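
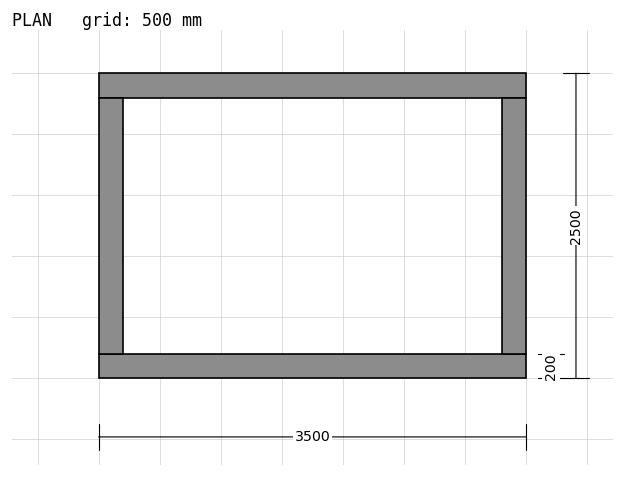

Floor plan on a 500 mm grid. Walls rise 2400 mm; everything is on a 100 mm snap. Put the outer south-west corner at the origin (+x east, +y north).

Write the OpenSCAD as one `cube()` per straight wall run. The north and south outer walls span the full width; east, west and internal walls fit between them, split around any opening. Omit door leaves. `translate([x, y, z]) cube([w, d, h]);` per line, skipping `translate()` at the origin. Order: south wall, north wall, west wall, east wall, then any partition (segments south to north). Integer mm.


cube([3500, 200, 2400]);
translate([0, 2300, 0]) cube([3500, 200, 2400]);
translate([0, 200, 0]) cube([200, 2100, 2400]);
translate([3300, 200, 0]) cube([200, 2100, 2400]);


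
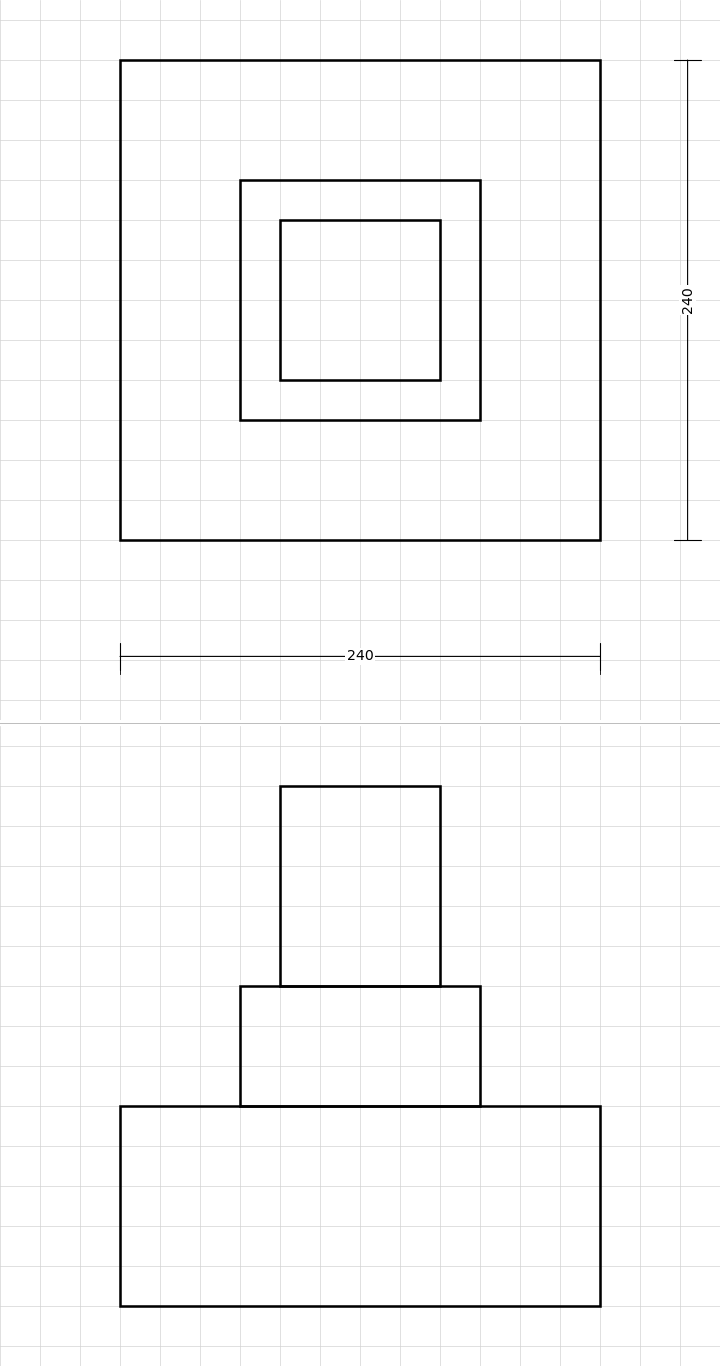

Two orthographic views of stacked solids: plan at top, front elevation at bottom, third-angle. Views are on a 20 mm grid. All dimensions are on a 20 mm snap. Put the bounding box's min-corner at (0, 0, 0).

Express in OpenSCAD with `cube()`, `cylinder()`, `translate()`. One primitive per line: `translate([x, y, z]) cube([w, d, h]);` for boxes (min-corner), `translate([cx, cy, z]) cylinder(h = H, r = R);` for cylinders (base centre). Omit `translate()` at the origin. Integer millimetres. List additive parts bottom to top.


cube([240, 240, 100]);
translate([60, 60, 100]) cube([120, 120, 60]);
translate([80, 80, 160]) cube([80, 80, 100]);


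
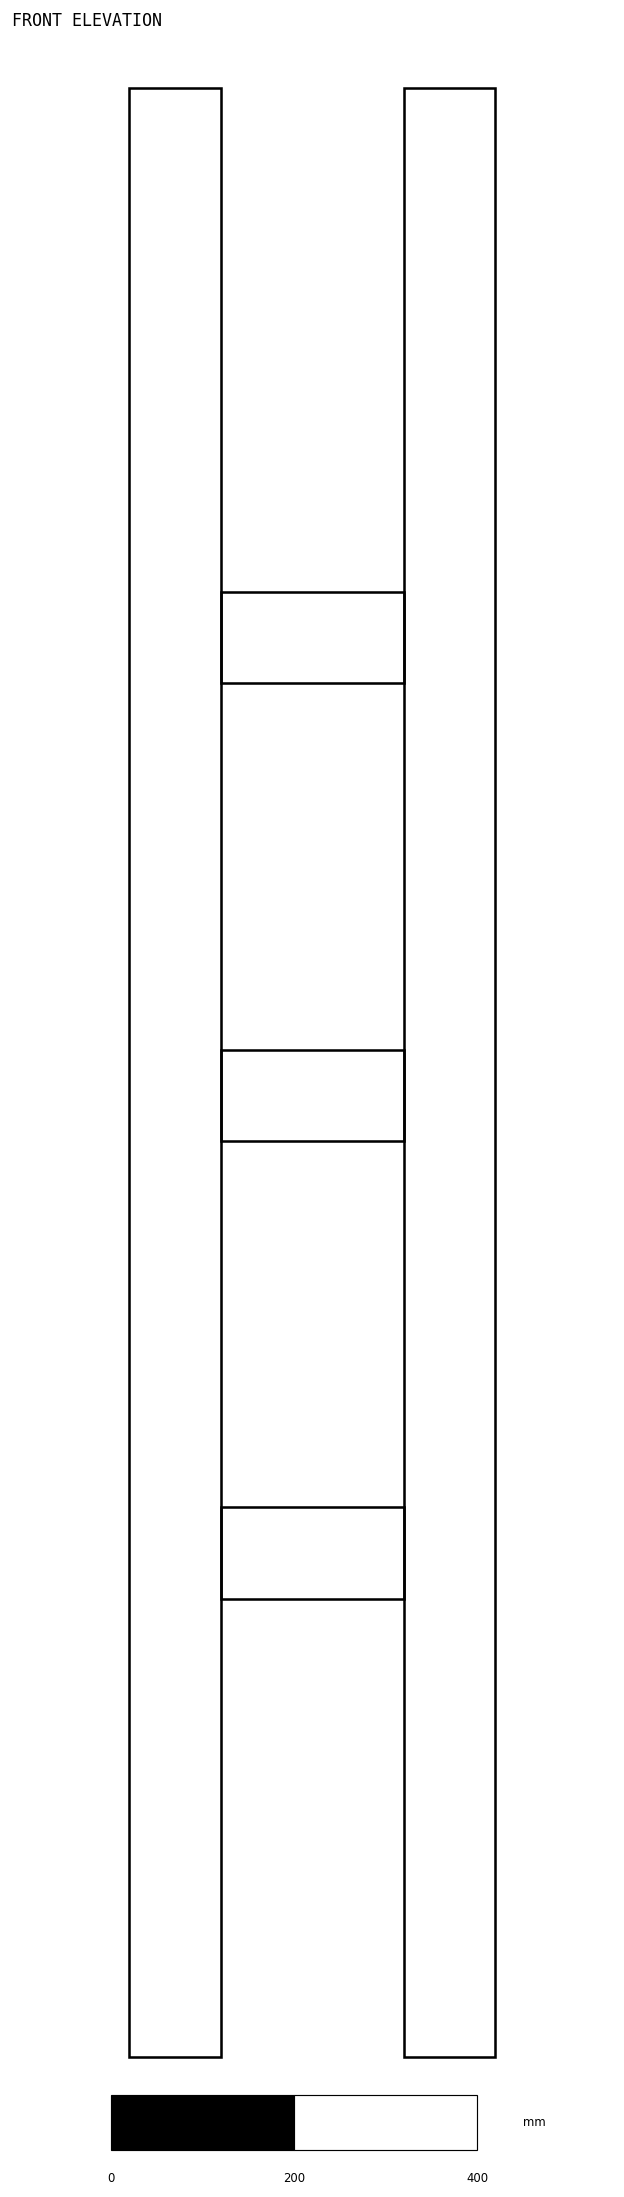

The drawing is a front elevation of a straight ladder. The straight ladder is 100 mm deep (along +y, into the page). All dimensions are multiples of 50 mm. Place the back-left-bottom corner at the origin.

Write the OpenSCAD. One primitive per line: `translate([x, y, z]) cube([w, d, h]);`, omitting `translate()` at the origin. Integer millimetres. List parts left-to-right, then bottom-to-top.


cube([100, 100, 2150]);
translate([100, 0, 500]) cube([200, 100, 100]);
translate([100, 0, 1000]) cube([200, 100, 100]);
translate([100, 0, 1500]) cube([200, 100, 100]);
translate([300, 0, 0]) cube([100, 100, 2150]);


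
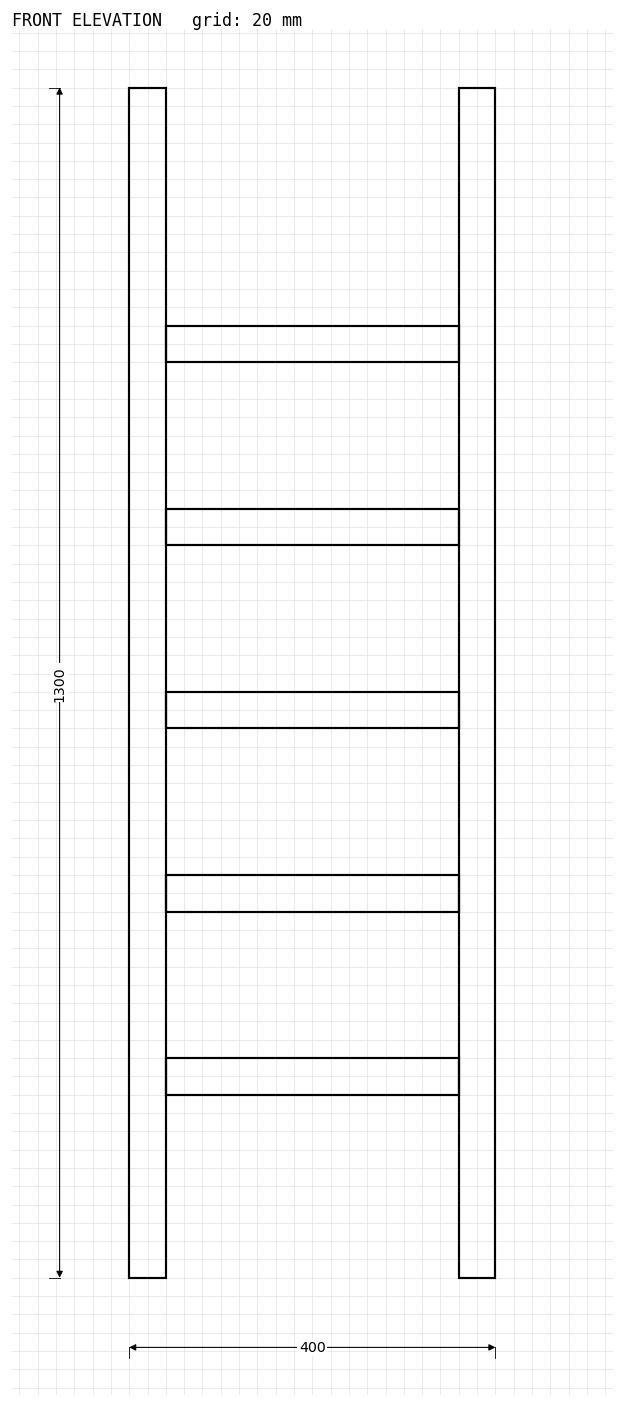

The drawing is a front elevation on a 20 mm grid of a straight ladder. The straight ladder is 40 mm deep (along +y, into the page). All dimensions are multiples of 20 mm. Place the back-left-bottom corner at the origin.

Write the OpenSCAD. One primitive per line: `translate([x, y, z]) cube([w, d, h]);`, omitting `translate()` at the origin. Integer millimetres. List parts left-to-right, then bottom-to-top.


cube([40, 40, 1300]);
translate([40, 0, 200]) cube([320, 40, 40]);
translate([40, 0, 400]) cube([320, 40, 40]);
translate([40, 0, 600]) cube([320, 40, 40]);
translate([40, 0, 800]) cube([320, 40, 40]);
translate([40, 0, 1000]) cube([320, 40, 40]);
translate([360, 0, 0]) cube([40, 40, 1300]);


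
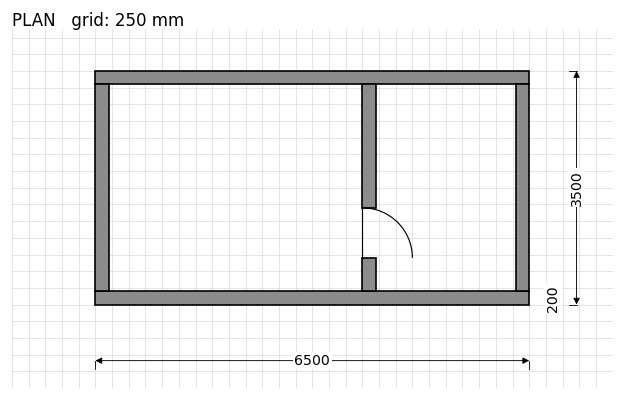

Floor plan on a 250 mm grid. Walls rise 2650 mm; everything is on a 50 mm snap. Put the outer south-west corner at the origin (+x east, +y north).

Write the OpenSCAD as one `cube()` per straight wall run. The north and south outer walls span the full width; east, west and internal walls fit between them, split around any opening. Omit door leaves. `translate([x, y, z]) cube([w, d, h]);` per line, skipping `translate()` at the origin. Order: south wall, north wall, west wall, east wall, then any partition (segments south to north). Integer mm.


cube([6500, 200, 2650]);
translate([0, 3300, 0]) cube([6500, 200, 2650]);
translate([0, 200, 0]) cube([200, 3100, 2650]);
translate([6300, 200, 0]) cube([200, 3100, 2650]);
translate([4000, 200, 0]) cube([200, 500, 2650]);
translate([4000, 1450, 0]) cube([200, 1850, 2650]);


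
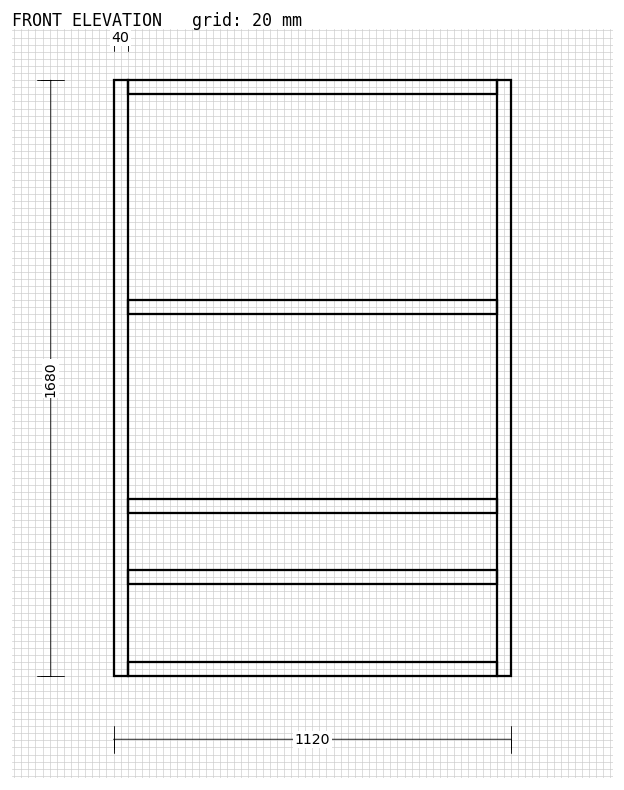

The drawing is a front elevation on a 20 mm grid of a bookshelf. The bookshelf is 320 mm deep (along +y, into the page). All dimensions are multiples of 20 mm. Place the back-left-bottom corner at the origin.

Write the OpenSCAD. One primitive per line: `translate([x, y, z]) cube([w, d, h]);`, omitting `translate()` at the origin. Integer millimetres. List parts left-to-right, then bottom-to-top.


cube([40, 320, 1680]);
translate([40, 0, 0]) cube([1040, 320, 40]);
translate([40, 0, 260]) cube([1040, 320, 40]);
translate([40, 0, 460]) cube([1040, 320, 40]);
translate([40, 0, 1020]) cube([1040, 320, 40]);
translate([40, 0, 1640]) cube([1040, 320, 40]);
translate([1080, 0, 0]) cube([40, 320, 1680]);


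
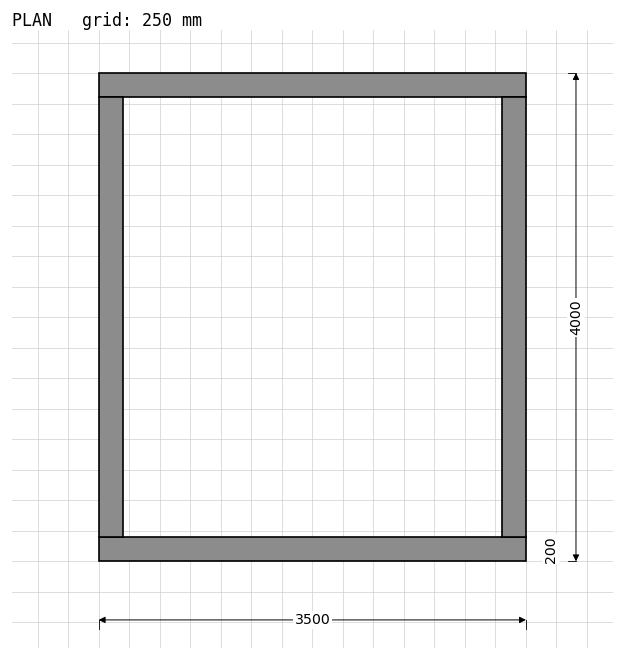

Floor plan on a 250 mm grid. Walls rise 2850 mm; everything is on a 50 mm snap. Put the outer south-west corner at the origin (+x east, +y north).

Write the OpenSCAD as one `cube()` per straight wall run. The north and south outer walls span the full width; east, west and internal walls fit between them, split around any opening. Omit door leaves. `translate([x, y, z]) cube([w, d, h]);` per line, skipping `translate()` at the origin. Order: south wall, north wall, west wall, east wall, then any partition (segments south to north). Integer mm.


cube([3500, 200, 2850]);
translate([0, 3800, 0]) cube([3500, 200, 2850]);
translate([0, 200, 0]) cube([200, 3600, 2850]);
translate([3300, 200, 0]) cube([200, 3600, 2850]);


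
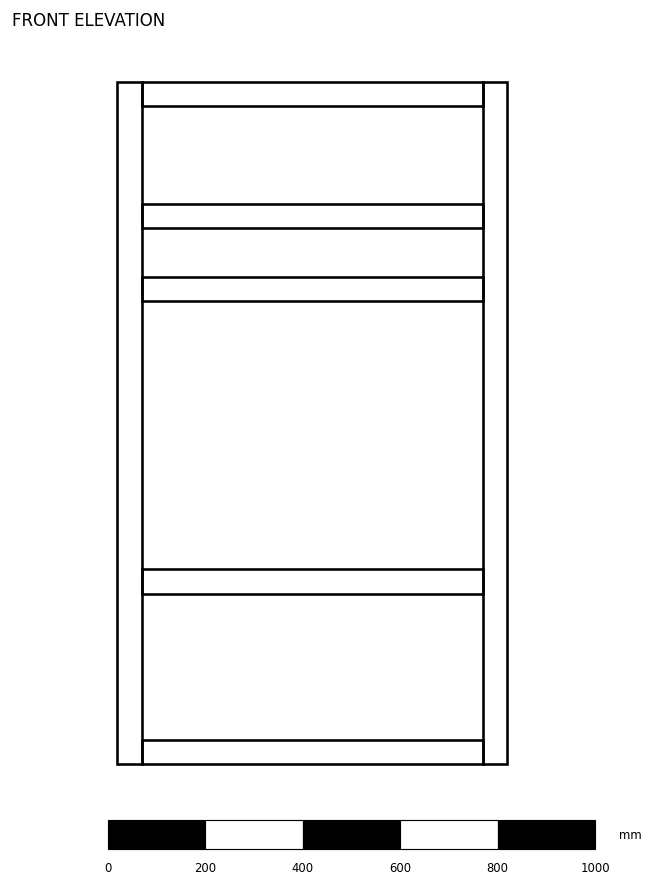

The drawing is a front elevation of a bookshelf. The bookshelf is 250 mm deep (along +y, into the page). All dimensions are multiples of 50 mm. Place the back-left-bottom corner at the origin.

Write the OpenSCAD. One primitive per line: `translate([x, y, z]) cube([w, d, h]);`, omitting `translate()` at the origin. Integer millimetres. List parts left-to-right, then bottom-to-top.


cube([50, 250, 1400]);
translate([50, 0, 0]) cube([700, 250, 50]);
translate([50, 0, 350]) cube([700, 250, 50]);
translate([50, 0, 950]) cube([700, 250, 50]);
translate([50, 0, 1100]) cube([700, 250, 50]);
translate([50, 0, 1350]) cube([700, 250, 50]);
translate([750, 0, 0]) cube([50, 250, 1400]);


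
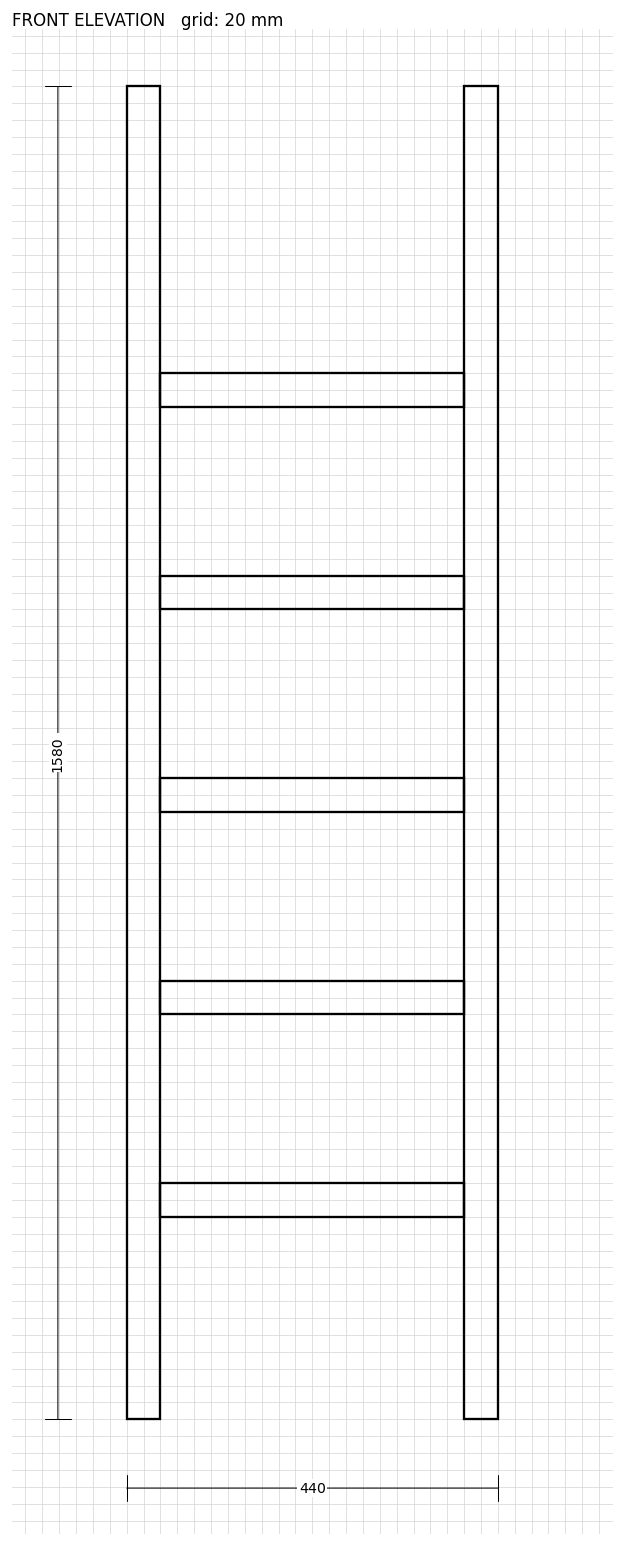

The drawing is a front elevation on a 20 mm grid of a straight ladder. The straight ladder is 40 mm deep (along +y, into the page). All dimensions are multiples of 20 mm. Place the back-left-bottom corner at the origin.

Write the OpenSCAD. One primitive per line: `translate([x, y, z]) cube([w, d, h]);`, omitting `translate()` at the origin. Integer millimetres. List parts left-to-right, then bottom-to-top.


cube([40, 40, 1580]);
translate([40, 0, 240]) cube([360, 40, 40]);
translate([40, 0, 480]) cube([360, 40, 40]);
translate([40, 0, 720]) cube([360, 40, 40]);
translate([40, 0, 960]) cube([360, 40, 40]);
translate([40, 0, 1200]) cube([360, 40, 40]);
translate([400, 0, 0]) cube([40, 40, 1580]);


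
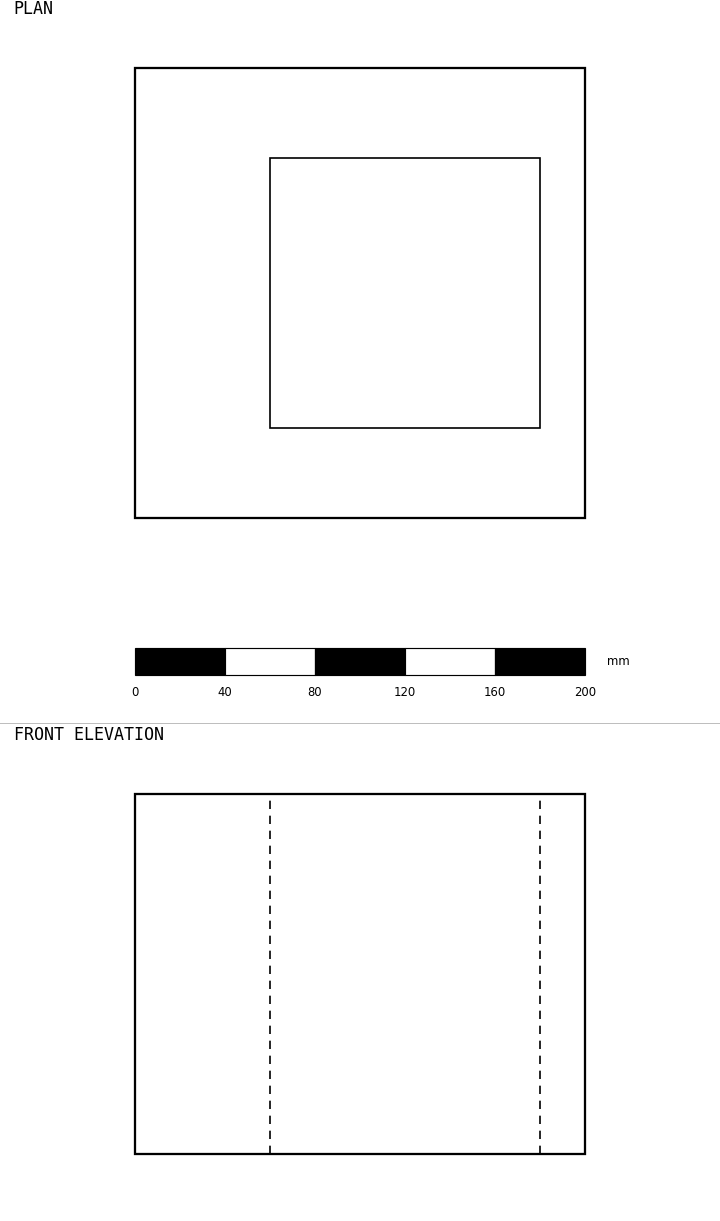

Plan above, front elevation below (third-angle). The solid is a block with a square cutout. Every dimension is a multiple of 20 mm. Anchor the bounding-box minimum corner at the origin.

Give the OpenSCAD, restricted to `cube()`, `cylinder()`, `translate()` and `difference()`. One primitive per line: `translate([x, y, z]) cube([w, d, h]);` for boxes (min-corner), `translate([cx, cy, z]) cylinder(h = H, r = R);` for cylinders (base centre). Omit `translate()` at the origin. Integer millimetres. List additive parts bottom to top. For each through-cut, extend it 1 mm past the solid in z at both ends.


difference() {
  cube([200, 200, 160]);
  translate([60, 40, -1]) cube([120, 120, 162]);
}


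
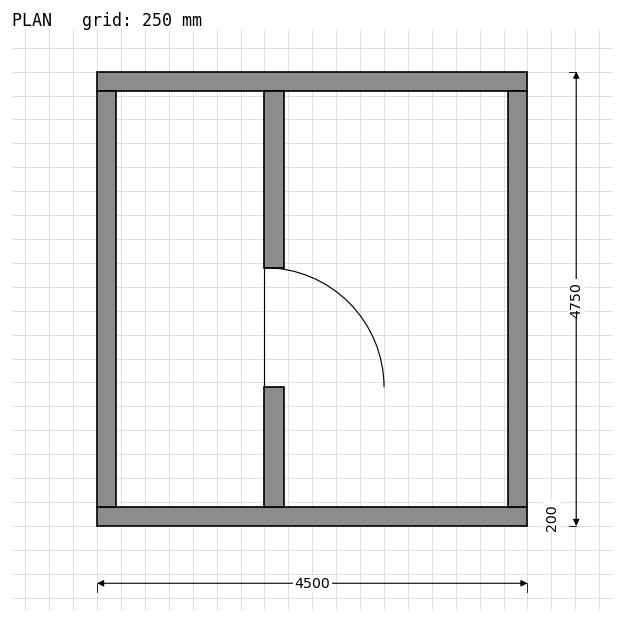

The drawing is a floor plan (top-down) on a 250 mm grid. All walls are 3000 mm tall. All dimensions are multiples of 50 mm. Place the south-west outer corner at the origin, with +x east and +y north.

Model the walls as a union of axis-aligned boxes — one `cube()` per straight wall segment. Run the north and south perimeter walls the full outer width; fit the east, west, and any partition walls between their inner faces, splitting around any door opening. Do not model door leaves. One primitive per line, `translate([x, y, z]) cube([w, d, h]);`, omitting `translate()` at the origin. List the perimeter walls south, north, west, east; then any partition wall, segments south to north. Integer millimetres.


cube([4500, 200, 3000]);
translate([0, 4550, 0]) cube([4500, 200, 3000]);
translate([0, 200, 0]) cube([200, 4350, 3000]);
translate([4300, 200, 0]) cube([200, 4350, 3000]);
translate([1750, 200, 0]) cube([200, 1250, 3000]);
translate([1750, 2700, 0]) cube([200, 1850, 3000]);


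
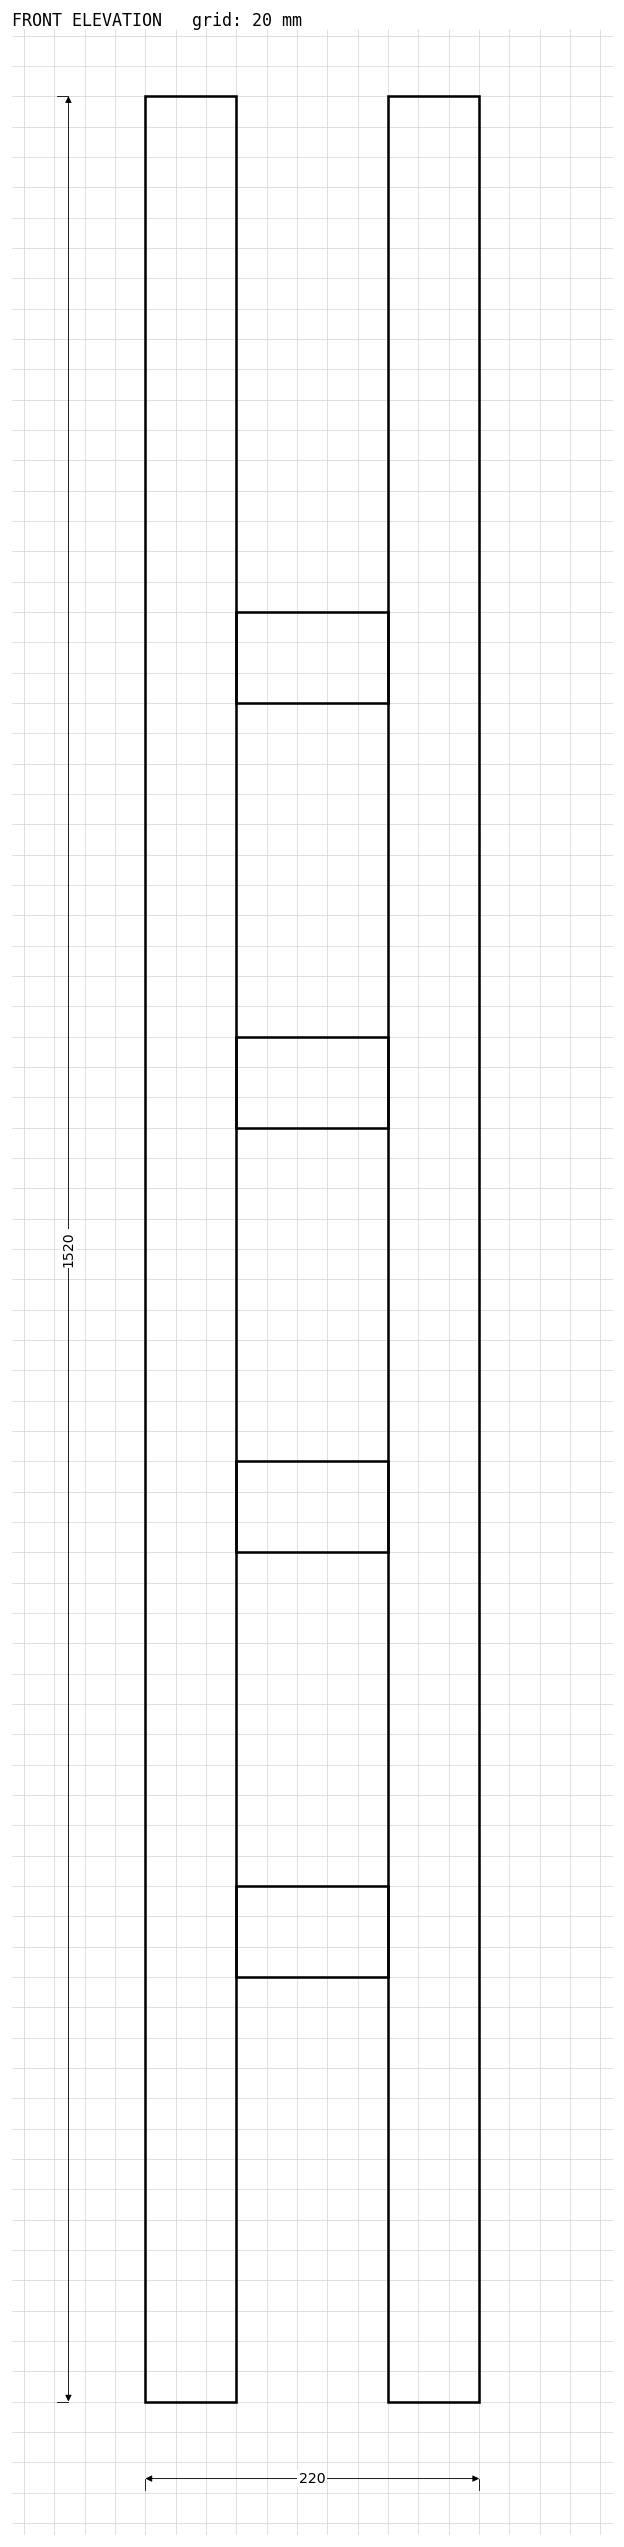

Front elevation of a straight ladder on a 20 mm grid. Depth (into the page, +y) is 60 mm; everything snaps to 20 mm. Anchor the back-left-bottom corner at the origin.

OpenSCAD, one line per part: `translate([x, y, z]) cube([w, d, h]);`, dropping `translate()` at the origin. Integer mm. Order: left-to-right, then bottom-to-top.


cube([60, 60, 1520]);
translate([60, 0, 280]) cube([100, 60, 60]);
translate([60, 0, 560]) cube([100, 60, 60]);
translate([60, 0, 840]) cube([100, 60, 60]);
translate([60, 0, 1120]) cube([100, 60, 60]);
translate([160, 0, 0]) cube([60, 60, 1520]);


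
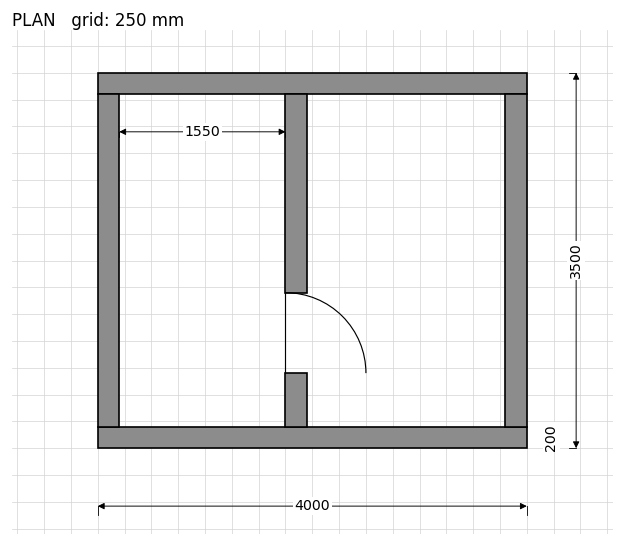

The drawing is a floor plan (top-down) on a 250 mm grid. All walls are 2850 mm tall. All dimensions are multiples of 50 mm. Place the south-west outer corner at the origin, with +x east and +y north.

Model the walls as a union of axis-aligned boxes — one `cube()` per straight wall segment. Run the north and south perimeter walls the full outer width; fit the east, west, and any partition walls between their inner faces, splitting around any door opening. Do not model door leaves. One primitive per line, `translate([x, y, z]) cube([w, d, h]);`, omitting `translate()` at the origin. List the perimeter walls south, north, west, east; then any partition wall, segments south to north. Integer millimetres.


cube([4000, 200, 2850]);
translate([0, 3300, 0]) cube([4000, 200, 2850]);
translate([0, 200, 0]) cube([200, 3100, 2850]);
translate([3800, 200, 0]) cube([200, 3100, 2850]);
translate([1750, 200, 0]) cube([200, 500, 2850]);
translate([1750, 1450, 0]) cube([200, 1850, 2850]);


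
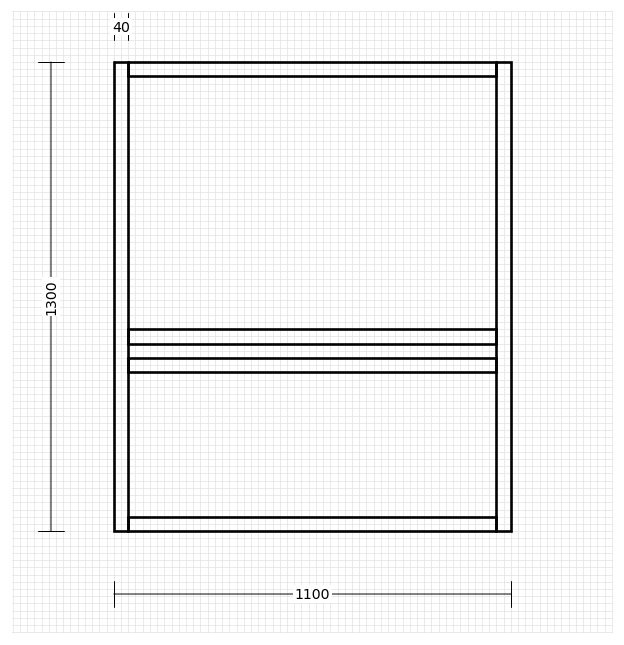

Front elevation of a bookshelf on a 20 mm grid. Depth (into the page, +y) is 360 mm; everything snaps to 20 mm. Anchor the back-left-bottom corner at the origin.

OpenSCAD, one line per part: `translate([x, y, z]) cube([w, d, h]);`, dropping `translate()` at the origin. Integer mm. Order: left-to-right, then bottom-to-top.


cube([40, 360, 1300]);
translate([40, 0, 0]) cube([1020, 360, 40]);
translate([40, 0, 440]) cube([1020, 360, 40]);
translate([40, 0, 520]) cube([1020, 360, 40]);
translate([40, 0, 1260]) cube([1020, 360, 40]);
translate([1060, 0, 0]) cube([40, 360, 1300]);


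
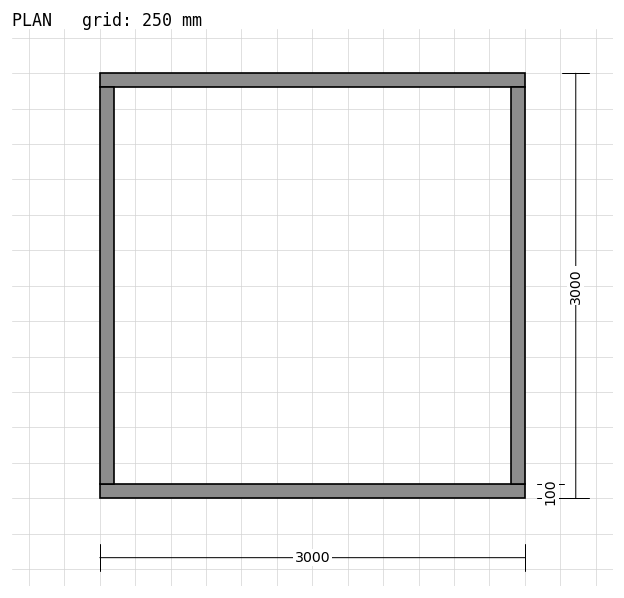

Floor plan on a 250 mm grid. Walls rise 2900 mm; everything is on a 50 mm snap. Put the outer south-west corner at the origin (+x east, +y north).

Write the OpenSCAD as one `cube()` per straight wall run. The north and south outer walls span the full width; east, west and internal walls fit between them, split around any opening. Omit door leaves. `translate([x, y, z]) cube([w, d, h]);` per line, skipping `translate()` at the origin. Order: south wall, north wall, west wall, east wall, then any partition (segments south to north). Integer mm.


cube([3000, 100, 2900]);
translate([0, 2900, 0]) cube([3000, 100, 2900]);
translate([0, 100, 0]) cube([100, 2800, 2900]);
translate([2900, 100, 0]) cube([100, 2800, 2900]);


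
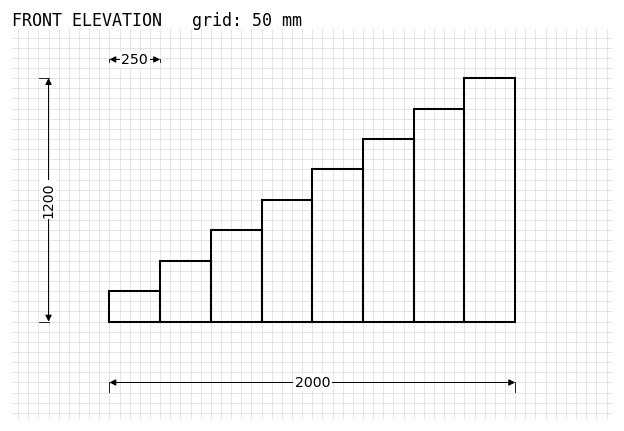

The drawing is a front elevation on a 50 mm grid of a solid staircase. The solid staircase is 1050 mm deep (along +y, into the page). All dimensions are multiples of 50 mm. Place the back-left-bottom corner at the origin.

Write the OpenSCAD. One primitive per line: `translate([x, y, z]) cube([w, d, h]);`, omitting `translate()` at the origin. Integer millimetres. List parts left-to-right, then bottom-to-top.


cube([250, 1050, 150]);
translate([250, 0, 0]) cube([250, 1050, 300]);
translate([500, 0, 0]) cube([250, 1050, 450]);
translate([750, 0, 0]) cube([250, 1050, 600]);
translate([1000, 0, 0]) cube([250, 1050, 750]);
translate([1250, 0, 0]) cube([250, 1050, 900]);
translate([1500, 0, 0]) cube([250, 1050, 1050]);
translate([1750, 0, 0]) cube([250, 1050, 1200]);


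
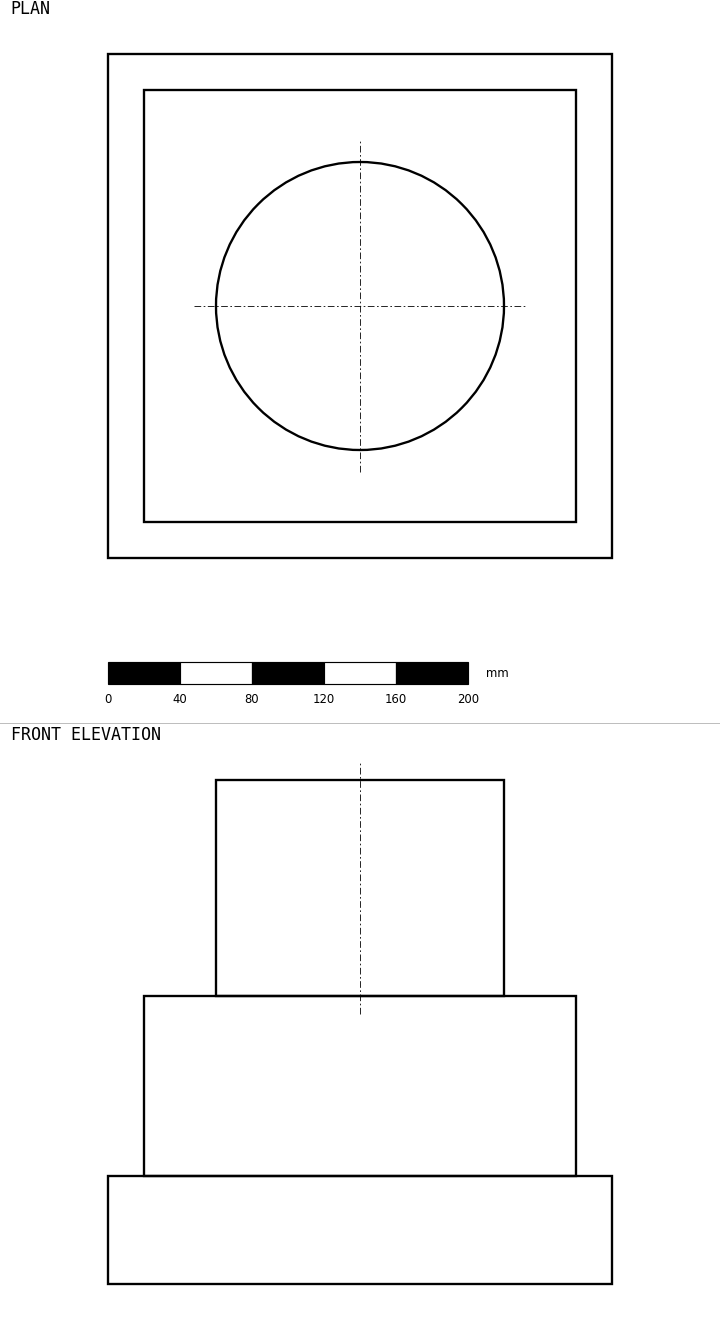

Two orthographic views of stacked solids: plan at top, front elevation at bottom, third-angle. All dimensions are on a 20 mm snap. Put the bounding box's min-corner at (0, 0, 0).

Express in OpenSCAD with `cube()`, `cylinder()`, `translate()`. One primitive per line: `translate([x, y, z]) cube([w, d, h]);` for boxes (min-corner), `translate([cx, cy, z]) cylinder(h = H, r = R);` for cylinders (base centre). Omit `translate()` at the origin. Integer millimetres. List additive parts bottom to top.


cube([280, 280, 60]);
translate([20, 20, 60]) cube([240, 240, 100]);
translate([140, 140, 160]) cylinder(h = 120, r = 80);


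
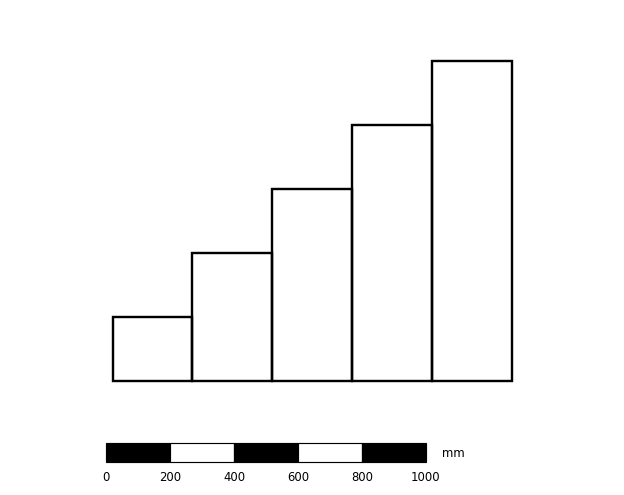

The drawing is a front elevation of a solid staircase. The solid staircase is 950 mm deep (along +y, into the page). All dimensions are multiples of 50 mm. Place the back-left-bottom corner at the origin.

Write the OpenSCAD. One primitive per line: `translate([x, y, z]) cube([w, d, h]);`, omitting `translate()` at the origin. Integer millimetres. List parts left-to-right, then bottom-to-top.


cube([250, 950, 200]);
translate([250, 0, 0]) cube([250, 950, 400]);
translate([500, 0, 0]) cube([250, 950, 600]);
translate([750, 0, 0]) cube([250, 950, 800]);
translate([1000, 0, 0]) cube([250, 950, 1000]);


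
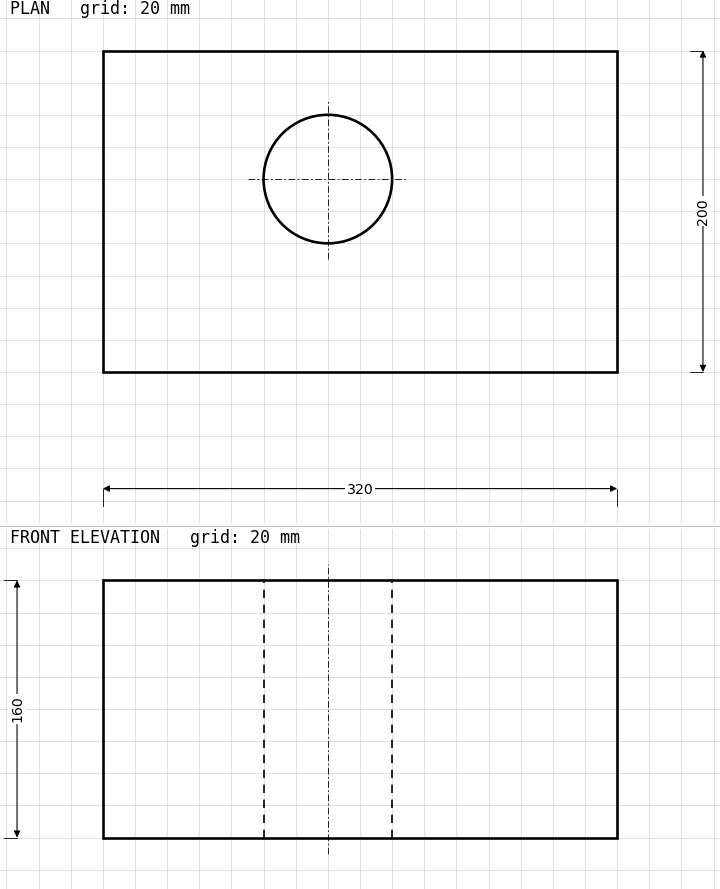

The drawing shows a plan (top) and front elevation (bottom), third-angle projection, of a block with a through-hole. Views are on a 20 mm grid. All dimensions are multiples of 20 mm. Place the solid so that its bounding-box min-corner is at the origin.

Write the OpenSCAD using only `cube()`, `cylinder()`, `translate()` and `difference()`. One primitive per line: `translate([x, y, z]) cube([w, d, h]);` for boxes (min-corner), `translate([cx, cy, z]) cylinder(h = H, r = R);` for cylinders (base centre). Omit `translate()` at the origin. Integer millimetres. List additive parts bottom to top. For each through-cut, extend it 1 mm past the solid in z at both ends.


difference() {
  cube([320, 200, 160]);
  translate([140, 120, -1]) cylinder(h = 162, r = 40);
}


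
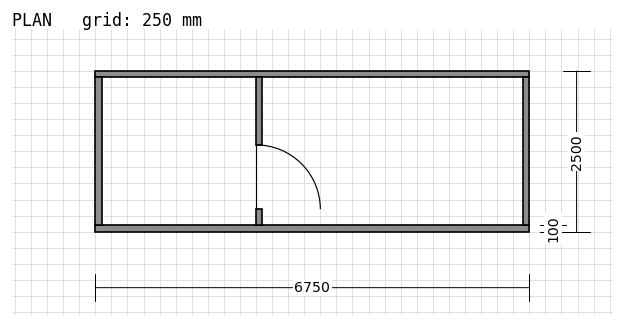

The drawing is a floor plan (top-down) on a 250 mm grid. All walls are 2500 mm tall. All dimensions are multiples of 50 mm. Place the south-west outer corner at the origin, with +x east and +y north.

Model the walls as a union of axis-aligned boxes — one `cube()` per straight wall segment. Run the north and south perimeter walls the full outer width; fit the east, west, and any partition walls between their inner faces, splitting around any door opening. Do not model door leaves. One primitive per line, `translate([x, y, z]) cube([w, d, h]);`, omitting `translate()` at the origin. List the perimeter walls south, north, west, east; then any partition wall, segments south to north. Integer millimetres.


cube([6750, 100, 2500]);
translate([0, 2400, 0]) cube([6750, 100, 2500]);
translate([0, 100, 0]) cube([100, 2300, 2500]);
translate([6650, 100, 0]) cube([100, 2300, 2500]);
translate([2500, 100, 0]) cube([100, 250, 2500]);
translate([2500, 1350, 0]) cube([100, 1050, 2500]);


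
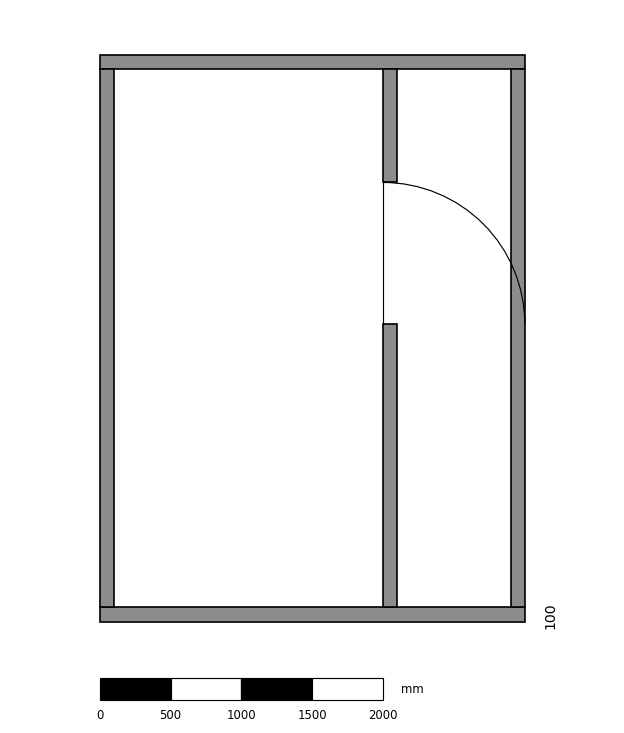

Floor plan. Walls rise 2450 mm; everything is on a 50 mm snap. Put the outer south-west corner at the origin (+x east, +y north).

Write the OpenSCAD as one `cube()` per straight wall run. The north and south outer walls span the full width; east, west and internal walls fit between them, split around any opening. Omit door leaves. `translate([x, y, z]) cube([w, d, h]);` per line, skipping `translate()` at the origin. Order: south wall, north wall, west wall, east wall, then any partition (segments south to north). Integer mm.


cube([3000, 100, 2450]);
translate([0, 3900, 0]) cube([3000, 100, 2450]);
translate([0, 100, 0]) cube([100, 3800, 2450]);
translate([2900, 100, 0]) cube([100, 3800, 2450]);
translate([2000, 100, 0]) cube([100, 2000, 2450]);
translate([2000, 3100, 0]) cube([100, 800, 2450]);


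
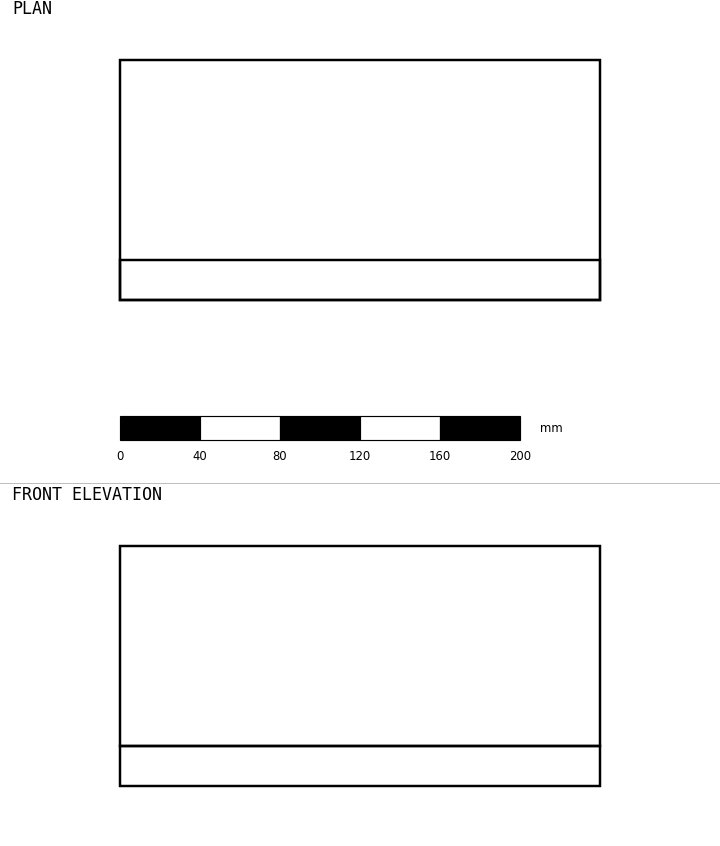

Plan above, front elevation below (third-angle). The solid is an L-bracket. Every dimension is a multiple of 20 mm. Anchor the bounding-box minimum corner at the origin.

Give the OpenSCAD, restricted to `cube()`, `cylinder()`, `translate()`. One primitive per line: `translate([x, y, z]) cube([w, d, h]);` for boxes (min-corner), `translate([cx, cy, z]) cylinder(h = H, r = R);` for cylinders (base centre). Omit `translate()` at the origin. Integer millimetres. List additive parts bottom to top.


cube([240, 120, 20]);
translate([0, 0, 20]) cube([240, 20, 100]);


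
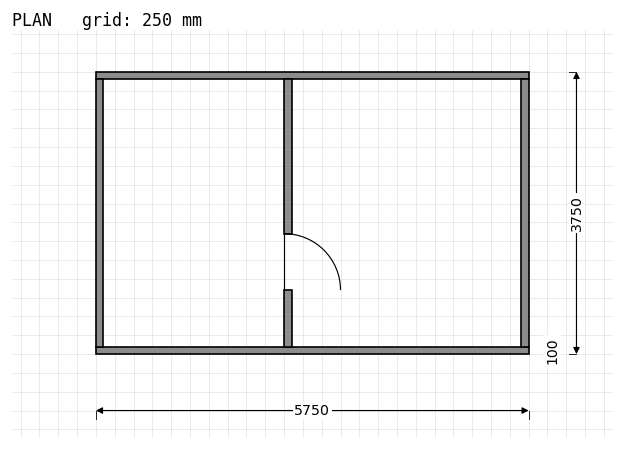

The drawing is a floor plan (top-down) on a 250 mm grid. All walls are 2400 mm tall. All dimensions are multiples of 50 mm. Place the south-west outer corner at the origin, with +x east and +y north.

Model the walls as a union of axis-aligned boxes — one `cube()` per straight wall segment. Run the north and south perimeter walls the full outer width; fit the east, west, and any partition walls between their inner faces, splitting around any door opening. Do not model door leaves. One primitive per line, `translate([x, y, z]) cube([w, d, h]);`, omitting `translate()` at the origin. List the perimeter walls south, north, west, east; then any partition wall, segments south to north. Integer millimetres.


cube([5750, 100, 2400]);
translate([0, 3650, 0]) cube([5750, 100, 2400]);
translate([0, 100, 0]) cube([100, 3550, 2400]);
translate([5650, 100, 0]) cube([100, 3550, 2400]);
translate([2500, 100, 0]) cube([100, 750, 2400]);
translate([2500, 1600, 0]) cube([100, 2050, 2400]);


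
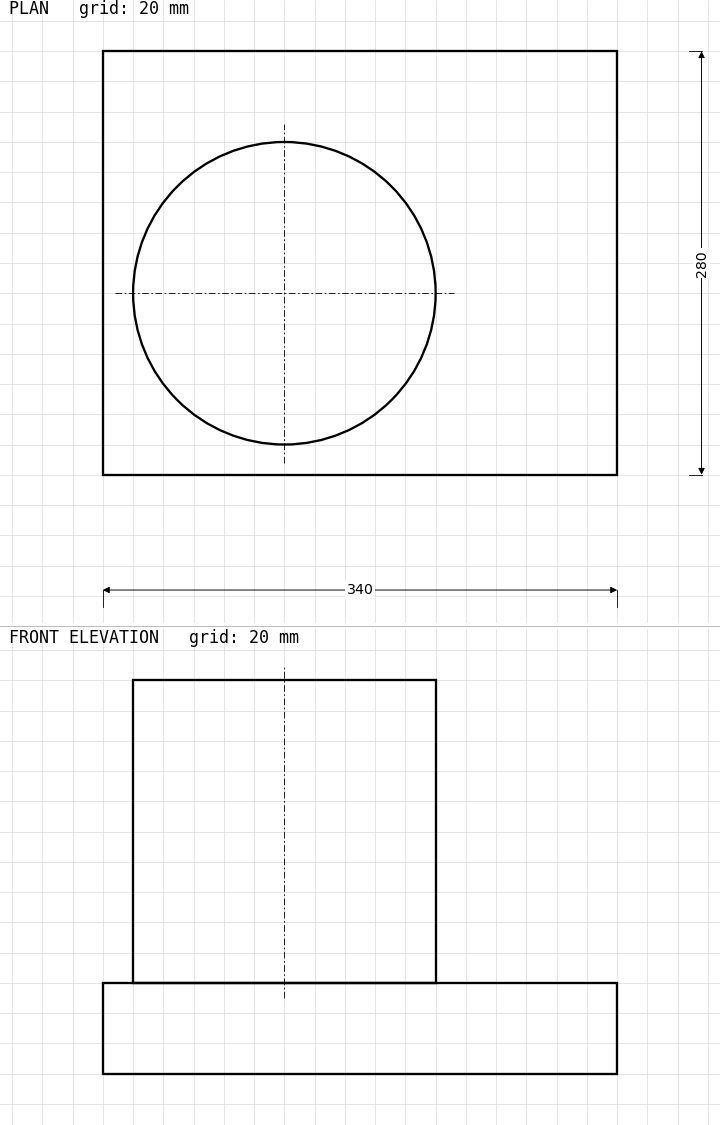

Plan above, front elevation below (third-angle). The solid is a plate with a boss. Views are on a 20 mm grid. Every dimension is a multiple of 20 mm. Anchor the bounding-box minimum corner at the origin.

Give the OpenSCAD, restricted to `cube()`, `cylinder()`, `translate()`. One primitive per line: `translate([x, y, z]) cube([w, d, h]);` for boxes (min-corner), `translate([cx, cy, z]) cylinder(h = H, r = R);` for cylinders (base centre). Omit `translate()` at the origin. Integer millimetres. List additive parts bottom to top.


cube([340, 280, 60]);
translate([120, 120, 60]) cylinder(h = 200, r = 100);


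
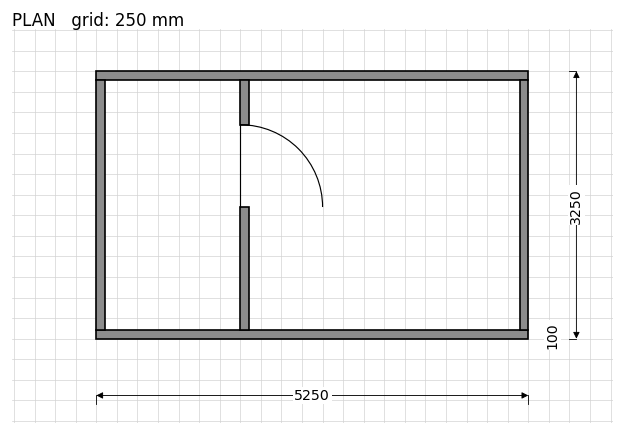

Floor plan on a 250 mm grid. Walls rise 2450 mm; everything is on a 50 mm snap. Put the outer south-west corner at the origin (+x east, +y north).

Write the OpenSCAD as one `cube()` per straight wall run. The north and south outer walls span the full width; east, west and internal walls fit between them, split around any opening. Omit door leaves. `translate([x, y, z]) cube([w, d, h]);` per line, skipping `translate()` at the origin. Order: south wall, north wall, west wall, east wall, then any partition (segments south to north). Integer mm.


cube([5250, 100, 2450]);
translate([0, 3150, 0]) cube([5250, 100, 2450]);
translate([0, 100, 0]) cube([100, 3050, 2450]);
translate([5150, 100, 0]) cube([100, 3050, 2450]);
translate([1750, 100, 0]) cube([100, 1500, 2450]);
translate([1750, 2600, 0]) cube([100, 550, 2450]);


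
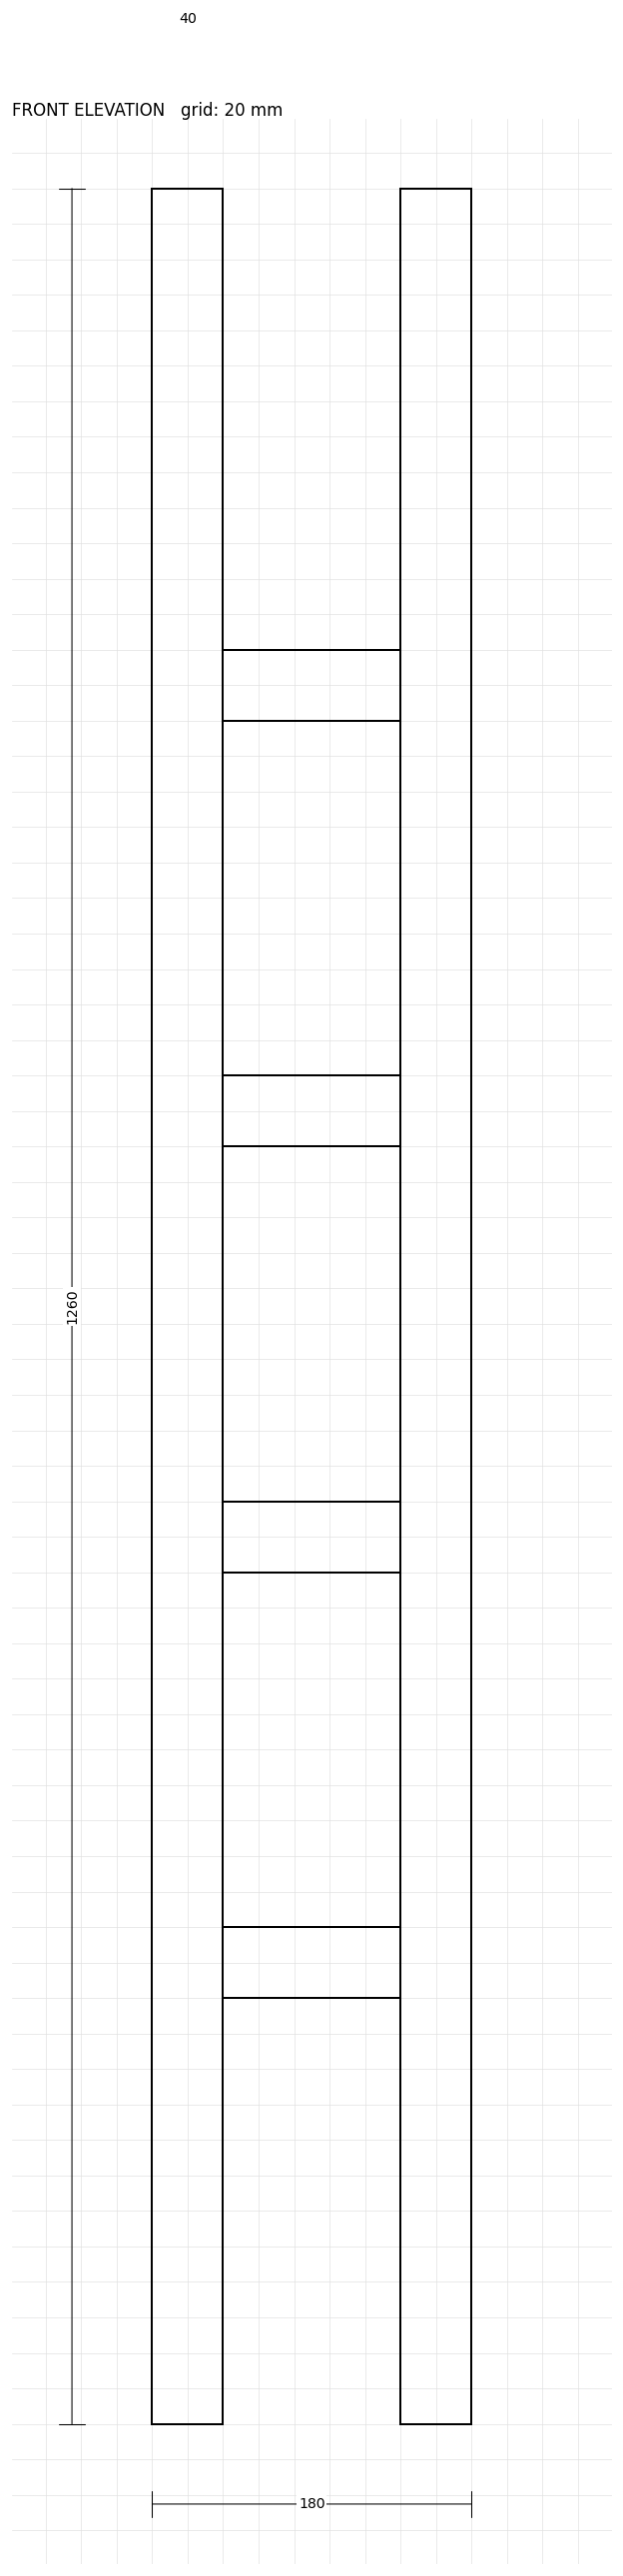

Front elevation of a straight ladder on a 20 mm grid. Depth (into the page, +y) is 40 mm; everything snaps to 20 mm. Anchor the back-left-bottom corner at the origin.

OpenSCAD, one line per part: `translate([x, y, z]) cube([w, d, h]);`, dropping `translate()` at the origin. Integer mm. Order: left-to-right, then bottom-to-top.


cube([40, 40, 1260]);
translate([40, 0, 240]) cube([100, 40, 40]);
translate([40, 0, 480]) cube([100, 40, 40]);
translate([40, 0, 720]) cube([100, 40, 40]);
translate([40, 0, 960]) cube([100, 40, 40]);
translate([140, 0, 0]) cube([40, 40, 1260]);


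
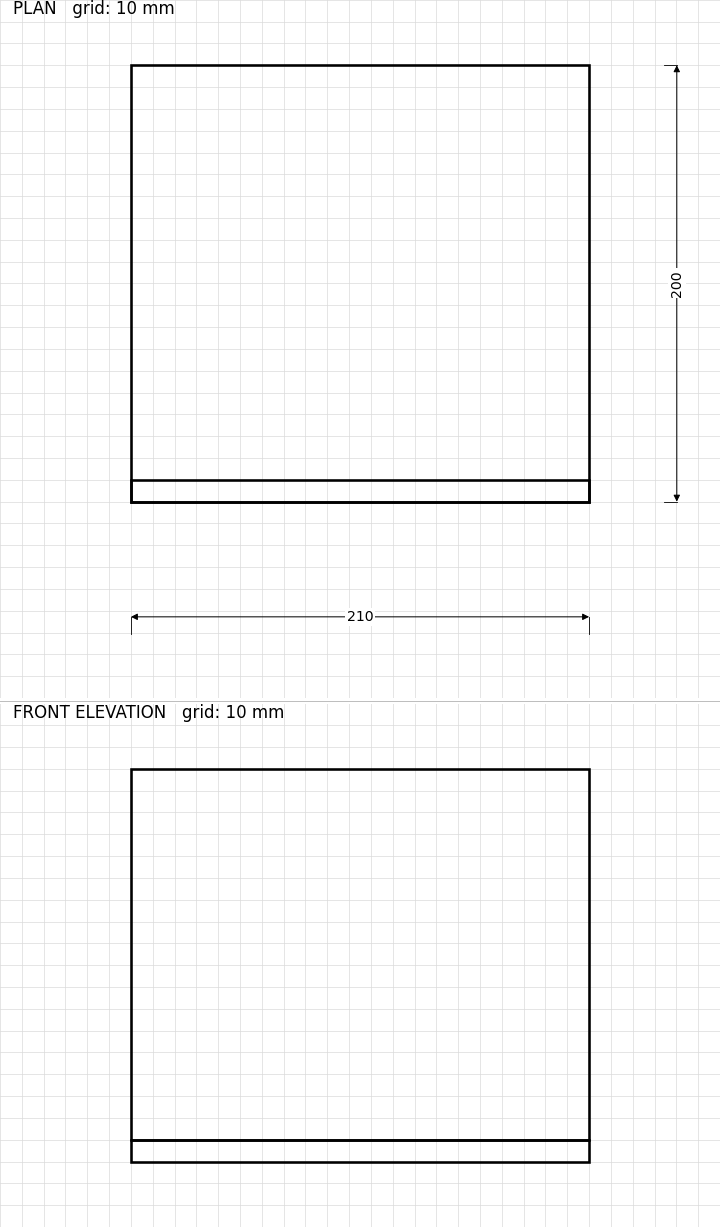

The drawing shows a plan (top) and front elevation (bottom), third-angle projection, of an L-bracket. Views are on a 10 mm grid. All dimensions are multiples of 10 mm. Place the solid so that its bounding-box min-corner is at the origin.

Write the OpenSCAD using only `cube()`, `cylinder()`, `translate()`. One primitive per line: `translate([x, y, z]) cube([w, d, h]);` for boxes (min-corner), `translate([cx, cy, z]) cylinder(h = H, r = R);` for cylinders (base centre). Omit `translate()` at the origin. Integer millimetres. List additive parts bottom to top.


cube([210, 200, 10]);
translate([0, 0, 10]) cube([210, 10, 170]);


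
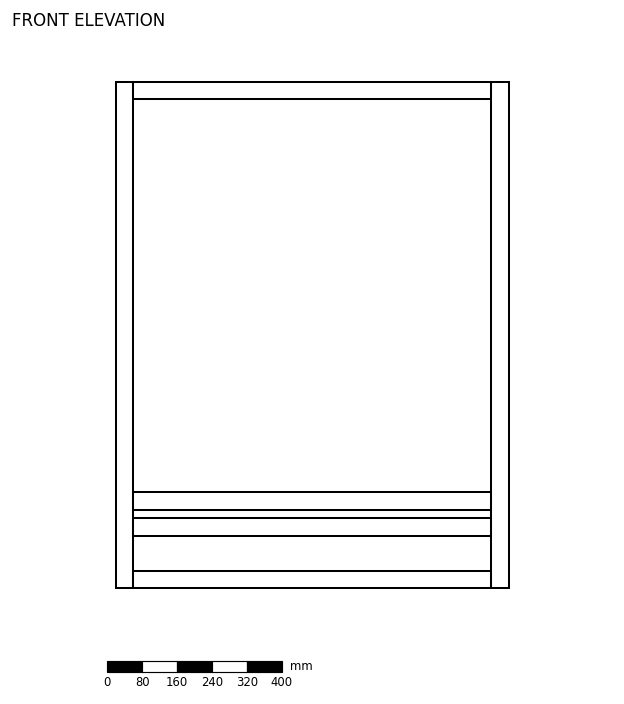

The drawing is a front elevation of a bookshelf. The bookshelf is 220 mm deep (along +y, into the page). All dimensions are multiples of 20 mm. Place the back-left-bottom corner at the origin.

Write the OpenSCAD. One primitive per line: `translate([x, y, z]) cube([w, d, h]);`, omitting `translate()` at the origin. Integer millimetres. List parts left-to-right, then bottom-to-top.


cube([40, 220, 1160]);
translate([40, 0, 0]) cube([820, 220, 40]);
translate([40, 0, 120]) cube([820, 220, 40]);
translate([40, 0, 180]) cube([820, 220, 40]);
translate([40, 0, 1120]) cube([820, 220, 40]);
translate([860, 0, 0]) cube([40, 220, 1160]);


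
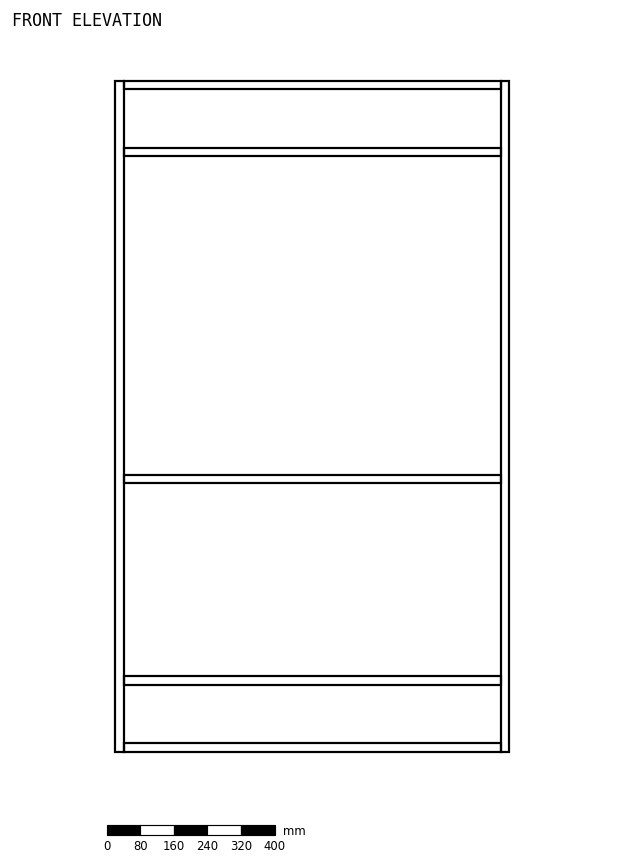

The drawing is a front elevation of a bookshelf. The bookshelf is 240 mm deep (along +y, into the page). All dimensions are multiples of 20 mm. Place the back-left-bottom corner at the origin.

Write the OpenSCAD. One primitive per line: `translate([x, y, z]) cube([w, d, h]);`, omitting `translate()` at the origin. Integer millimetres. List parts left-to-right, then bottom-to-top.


cube([20, 240, 1600]);
translate([20, 0, 0]) cube([900, 240, 20]);
translate([20, 0, 160]) cube([900, 240, 20]);
translate([20, 0, 640]) cube([900, 240, 20]);
translate([20, 0, 1420]) cube([900, 240, 20]);
translate([20, 0, 1580]) cube([900, 240, 20]);
translate([920, 0, 0]) cube([20, 240, 1600]);


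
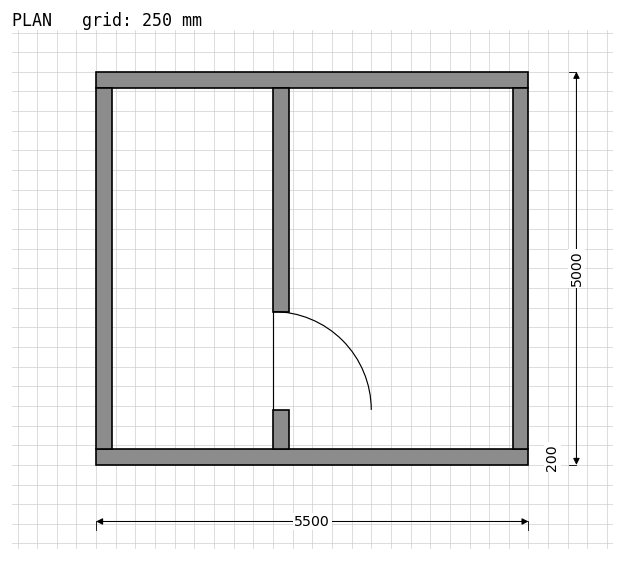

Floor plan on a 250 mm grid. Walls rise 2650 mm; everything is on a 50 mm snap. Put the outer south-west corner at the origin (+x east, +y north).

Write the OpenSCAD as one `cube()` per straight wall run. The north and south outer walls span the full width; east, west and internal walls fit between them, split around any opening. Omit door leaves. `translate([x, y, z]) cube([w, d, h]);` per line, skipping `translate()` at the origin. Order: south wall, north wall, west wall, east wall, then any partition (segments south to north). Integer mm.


cube([5500, 200, 2650]);
translate([0, 4800, 0]) cube([5500, 200, 2650]);
translate([0, 200, 0]) cube([200, 4600, 2650]);
translate([5300, 200, 0]) cube([200, 4600, 2650]);
translate([2250, 200, 0]) cube([200, 500, 2650]);
translate([2250, 1950, 0]) cube([200, 2850, 2650]);


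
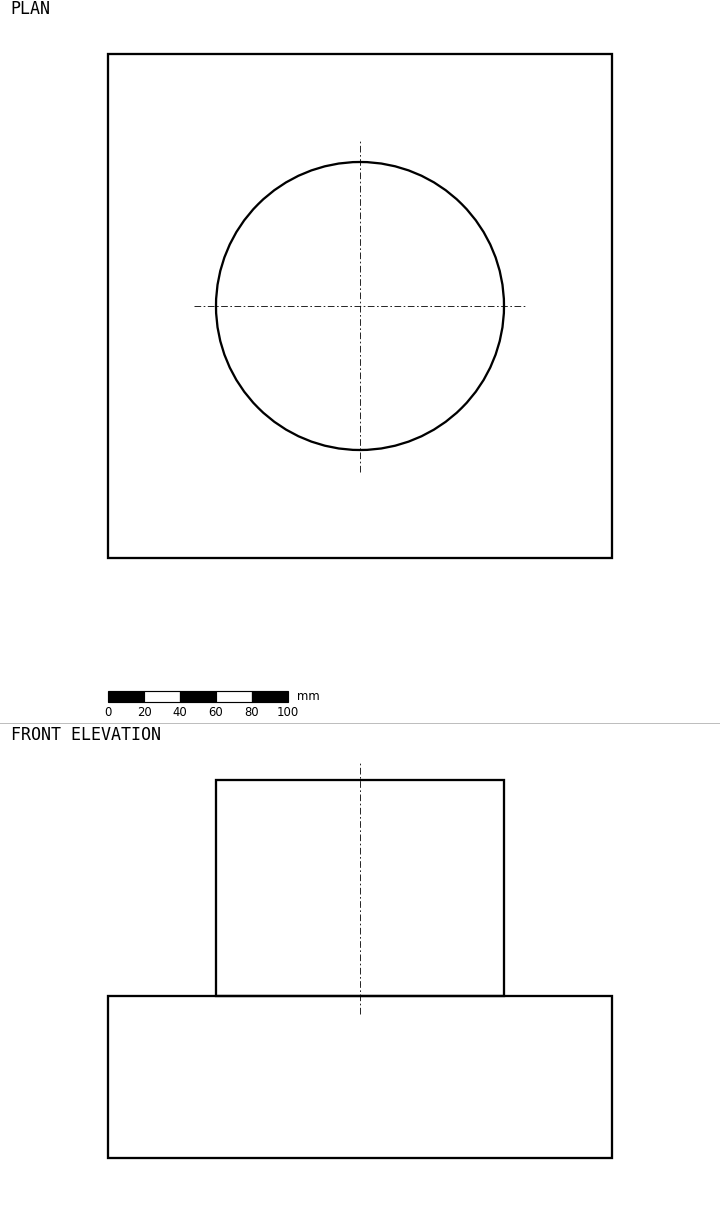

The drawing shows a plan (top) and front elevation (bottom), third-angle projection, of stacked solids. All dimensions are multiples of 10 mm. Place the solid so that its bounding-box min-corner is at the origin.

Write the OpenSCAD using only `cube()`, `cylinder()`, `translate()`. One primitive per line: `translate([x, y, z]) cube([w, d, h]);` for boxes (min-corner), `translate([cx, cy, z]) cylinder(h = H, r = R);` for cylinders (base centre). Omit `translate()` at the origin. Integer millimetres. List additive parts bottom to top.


cube([280, 280, 90]);
translate([140, 140, 90]) cylinder(h = 120, r = 80);


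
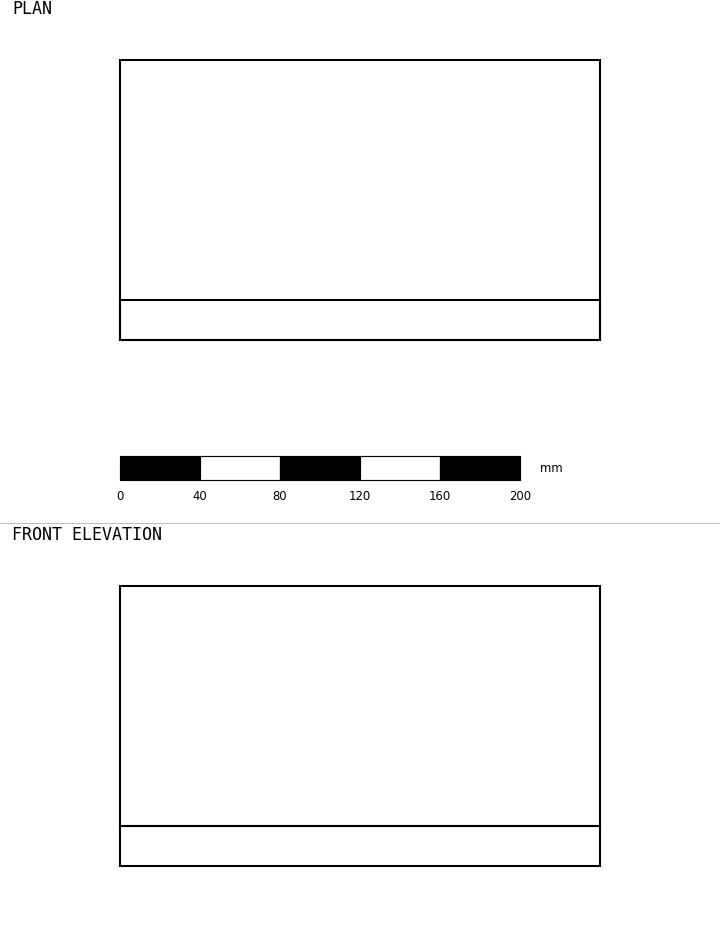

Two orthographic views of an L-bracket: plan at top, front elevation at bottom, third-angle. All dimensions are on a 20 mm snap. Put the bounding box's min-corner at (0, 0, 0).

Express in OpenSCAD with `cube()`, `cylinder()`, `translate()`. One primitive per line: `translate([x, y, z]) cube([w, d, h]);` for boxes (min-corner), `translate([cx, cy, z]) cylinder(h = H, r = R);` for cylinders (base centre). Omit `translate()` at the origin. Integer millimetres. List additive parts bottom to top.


cube([240, 140, 20]);
translate([0, 0, 20]) cube([240, 20, 120]);


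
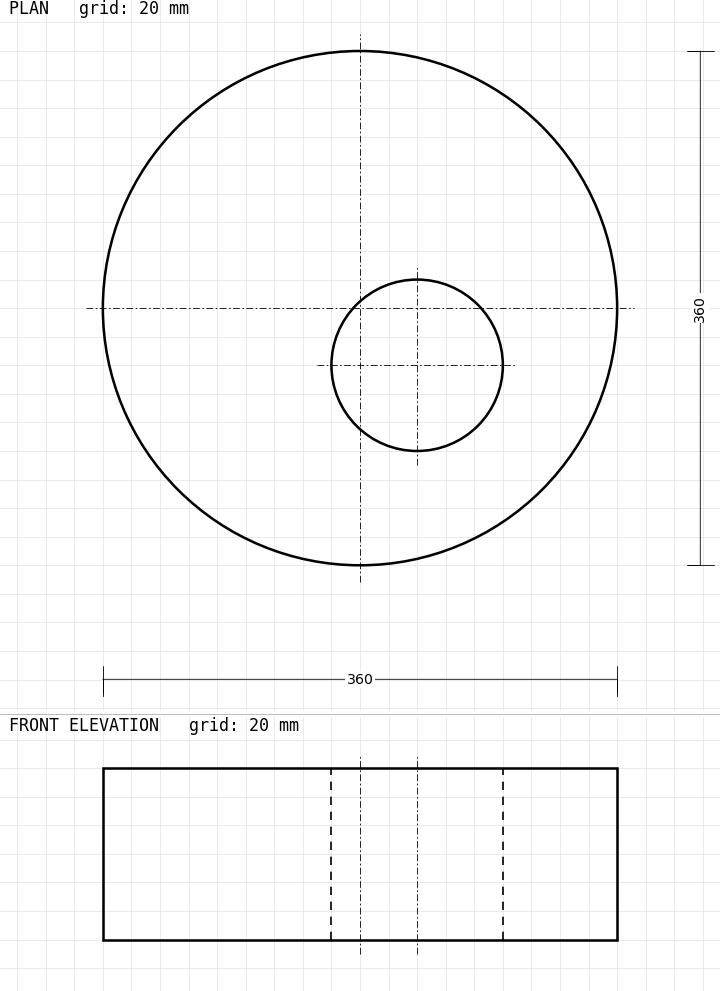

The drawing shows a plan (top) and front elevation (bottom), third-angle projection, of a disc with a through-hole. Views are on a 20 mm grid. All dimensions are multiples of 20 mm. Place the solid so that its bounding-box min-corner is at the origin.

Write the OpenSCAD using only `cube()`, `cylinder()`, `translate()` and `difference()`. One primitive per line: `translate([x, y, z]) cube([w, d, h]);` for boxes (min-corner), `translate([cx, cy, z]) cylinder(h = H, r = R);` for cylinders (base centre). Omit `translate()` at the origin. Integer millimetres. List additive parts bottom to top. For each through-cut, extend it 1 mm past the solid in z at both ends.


difference() {
  translate([180, 180, 0]) cylinder(h = 120, r = 180);
  translate([220, 140, -1]) cylinder(h = 122, r = 60);
}


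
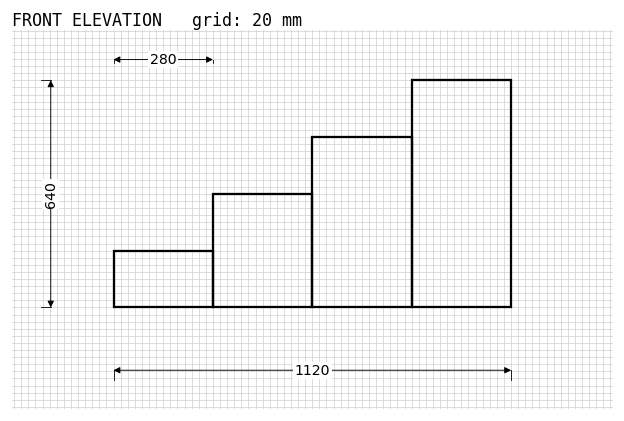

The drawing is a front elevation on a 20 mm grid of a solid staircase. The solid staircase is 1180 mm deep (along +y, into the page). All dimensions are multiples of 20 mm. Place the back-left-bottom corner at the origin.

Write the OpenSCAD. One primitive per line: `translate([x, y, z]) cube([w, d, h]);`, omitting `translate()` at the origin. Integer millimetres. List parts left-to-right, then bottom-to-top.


cube([280, 1180, 160]);
translate([280, 0, 0]) cube([280, 1180, 320]);
translate([560, 0, 0]) cube([280, 1180, 480]);
translate([840, 0, 0]) cube([280, 1180, 640]);


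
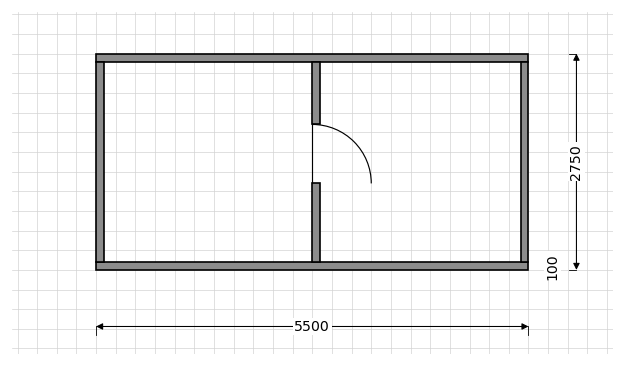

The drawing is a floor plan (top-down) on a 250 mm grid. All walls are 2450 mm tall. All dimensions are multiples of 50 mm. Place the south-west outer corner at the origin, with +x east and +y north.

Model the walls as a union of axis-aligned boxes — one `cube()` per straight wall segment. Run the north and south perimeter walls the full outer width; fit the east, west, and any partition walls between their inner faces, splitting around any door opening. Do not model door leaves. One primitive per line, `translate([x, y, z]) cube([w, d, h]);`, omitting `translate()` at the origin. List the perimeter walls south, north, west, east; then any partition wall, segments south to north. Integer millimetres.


cube([5500, 100, 2450]);
translate([0, 2650, 0]) cube([5500, 100, 2450]);
translate([0, 100, 0]) cube([100, 2550, 2450]);
translate([5400, 100, 0]) cube([100, 2550, 2450]);
translate([2750, 100, 0]) cube([100, 1000, 2450]);
translate([2750, 1850, 0]) cube([100, 800, 2450]);
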